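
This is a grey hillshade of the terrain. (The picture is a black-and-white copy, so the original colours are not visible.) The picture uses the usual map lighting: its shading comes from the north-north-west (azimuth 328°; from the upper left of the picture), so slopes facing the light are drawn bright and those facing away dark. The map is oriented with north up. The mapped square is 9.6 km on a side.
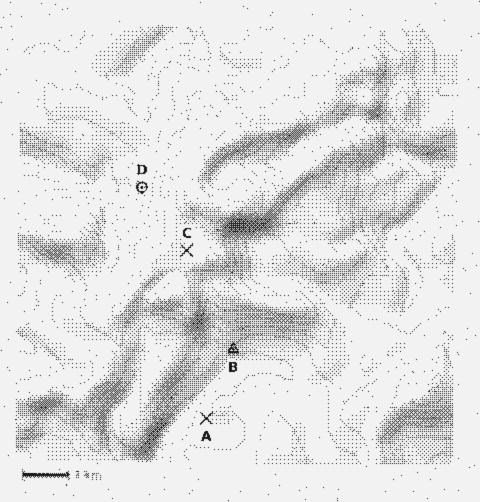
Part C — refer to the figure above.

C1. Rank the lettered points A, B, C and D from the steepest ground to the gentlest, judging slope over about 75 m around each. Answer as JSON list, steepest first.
["D", "B", "A", "C"]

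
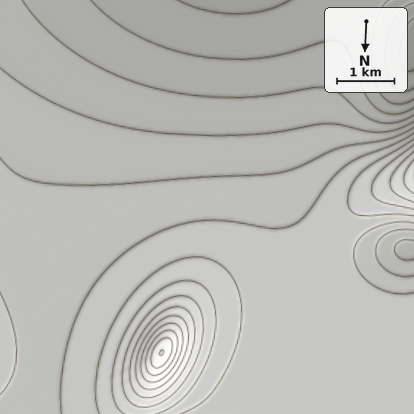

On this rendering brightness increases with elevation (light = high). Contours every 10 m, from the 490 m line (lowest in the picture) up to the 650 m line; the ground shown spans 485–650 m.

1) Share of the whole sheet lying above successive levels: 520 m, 92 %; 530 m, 84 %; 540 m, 73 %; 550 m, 61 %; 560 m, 40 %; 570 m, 13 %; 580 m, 7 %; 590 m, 4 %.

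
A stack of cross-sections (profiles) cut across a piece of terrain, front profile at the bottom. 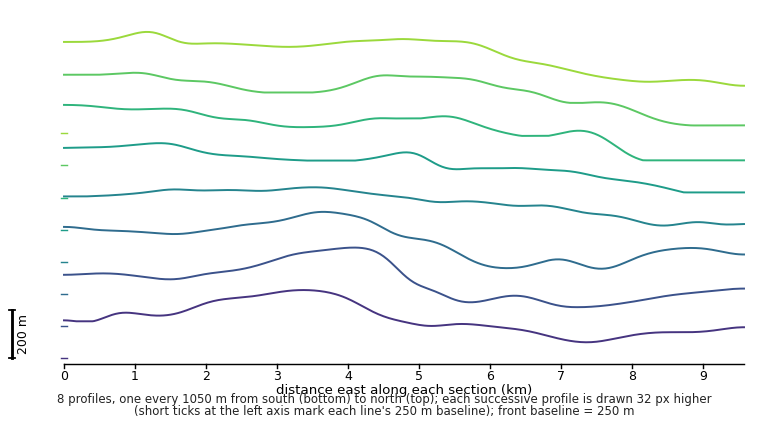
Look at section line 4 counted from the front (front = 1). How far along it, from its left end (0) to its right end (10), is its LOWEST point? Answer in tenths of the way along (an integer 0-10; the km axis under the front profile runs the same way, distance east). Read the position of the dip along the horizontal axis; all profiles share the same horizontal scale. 9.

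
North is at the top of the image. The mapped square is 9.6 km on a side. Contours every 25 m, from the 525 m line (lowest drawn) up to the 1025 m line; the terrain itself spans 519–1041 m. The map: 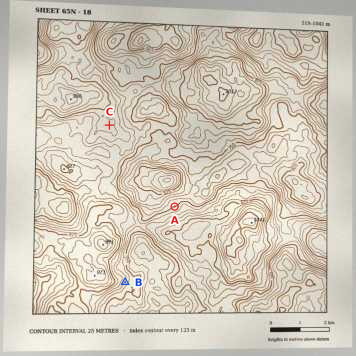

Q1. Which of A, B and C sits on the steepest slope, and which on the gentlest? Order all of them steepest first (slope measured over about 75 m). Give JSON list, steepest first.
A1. ["B", "A", "C"]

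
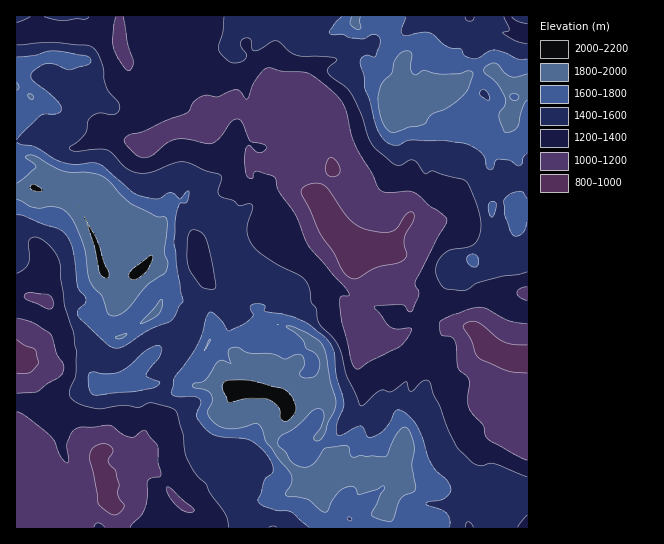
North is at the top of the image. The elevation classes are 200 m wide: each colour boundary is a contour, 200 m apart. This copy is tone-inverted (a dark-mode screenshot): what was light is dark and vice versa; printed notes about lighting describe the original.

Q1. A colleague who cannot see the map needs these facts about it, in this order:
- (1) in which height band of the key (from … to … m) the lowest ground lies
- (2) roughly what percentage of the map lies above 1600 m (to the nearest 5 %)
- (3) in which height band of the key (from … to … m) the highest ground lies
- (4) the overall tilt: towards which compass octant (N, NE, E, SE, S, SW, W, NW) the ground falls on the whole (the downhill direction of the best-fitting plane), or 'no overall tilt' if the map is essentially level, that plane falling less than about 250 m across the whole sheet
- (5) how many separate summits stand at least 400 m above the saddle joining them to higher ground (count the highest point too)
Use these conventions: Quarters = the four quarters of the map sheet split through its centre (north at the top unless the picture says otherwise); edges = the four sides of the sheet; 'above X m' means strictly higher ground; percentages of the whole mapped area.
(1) The lowest ground lies in the 800–1000 m band.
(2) Ground above 1600 m makes up about 30 % of the sheet.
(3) The highest point is somewhere between 2000 and 2200 m.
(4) There is no overall tilt: the best-fitting plane is nearly level.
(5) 3 summits rise at least 400 m above their surroundings.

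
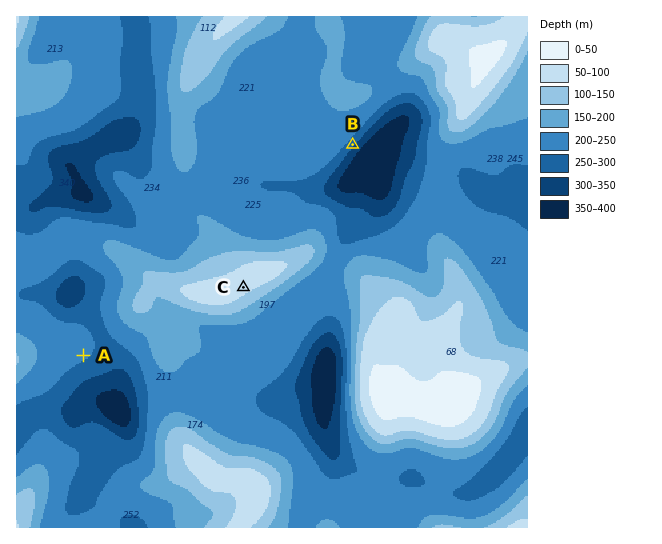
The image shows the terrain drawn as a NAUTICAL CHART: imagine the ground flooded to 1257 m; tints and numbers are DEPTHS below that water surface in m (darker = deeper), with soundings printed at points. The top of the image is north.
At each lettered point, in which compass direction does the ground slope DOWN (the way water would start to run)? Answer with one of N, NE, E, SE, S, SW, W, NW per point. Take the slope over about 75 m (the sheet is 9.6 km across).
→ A SE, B SE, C SE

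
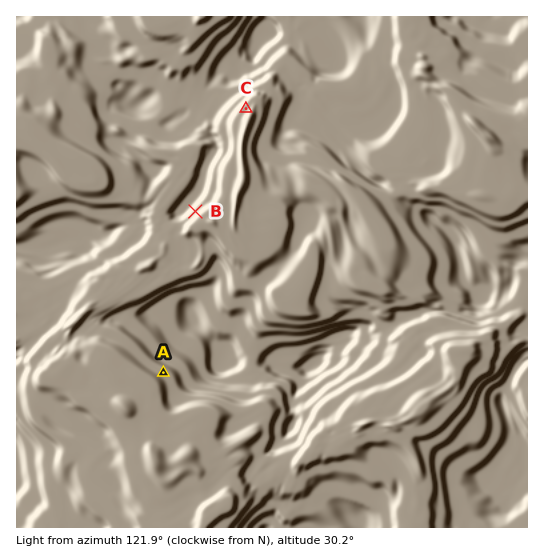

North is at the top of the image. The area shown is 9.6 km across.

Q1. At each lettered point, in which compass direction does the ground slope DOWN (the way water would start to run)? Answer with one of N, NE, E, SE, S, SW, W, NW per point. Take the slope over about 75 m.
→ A SW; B SE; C SE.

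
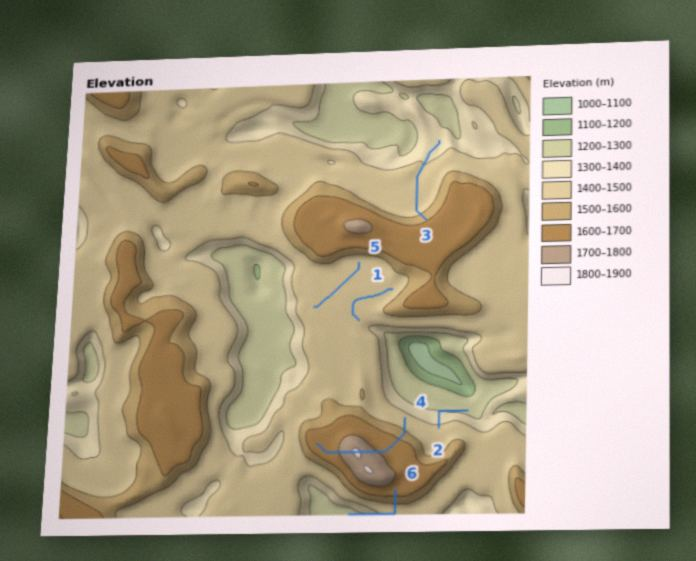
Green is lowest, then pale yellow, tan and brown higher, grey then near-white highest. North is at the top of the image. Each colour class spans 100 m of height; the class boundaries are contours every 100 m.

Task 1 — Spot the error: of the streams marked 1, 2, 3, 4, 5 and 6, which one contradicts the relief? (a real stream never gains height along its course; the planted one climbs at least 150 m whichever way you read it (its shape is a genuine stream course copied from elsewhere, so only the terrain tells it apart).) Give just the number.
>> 4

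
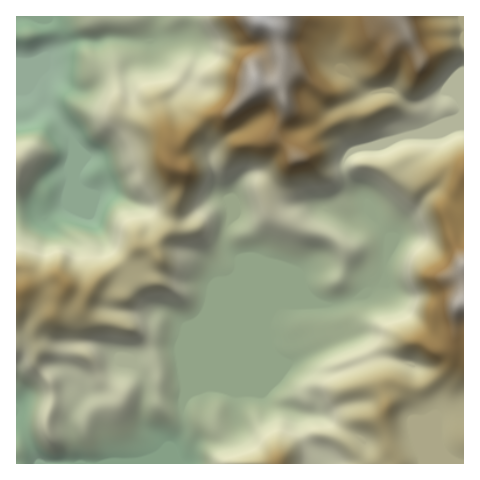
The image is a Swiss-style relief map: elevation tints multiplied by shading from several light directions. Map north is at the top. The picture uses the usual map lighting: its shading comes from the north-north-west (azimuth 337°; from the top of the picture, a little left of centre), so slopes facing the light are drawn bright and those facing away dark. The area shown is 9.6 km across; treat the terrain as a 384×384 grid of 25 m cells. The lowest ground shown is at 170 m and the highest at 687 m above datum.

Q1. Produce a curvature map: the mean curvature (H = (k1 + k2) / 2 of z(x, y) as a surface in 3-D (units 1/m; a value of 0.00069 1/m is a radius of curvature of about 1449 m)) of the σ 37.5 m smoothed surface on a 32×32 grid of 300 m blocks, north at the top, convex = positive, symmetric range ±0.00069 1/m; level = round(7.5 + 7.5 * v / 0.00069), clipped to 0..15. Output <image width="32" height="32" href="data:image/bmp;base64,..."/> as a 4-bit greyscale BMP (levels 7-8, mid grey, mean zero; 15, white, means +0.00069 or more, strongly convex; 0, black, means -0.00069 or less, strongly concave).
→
<image width="32" height="32" href="data:image/bmp;base64,Qk12AgAAAAAAAHYAAAAoAAAAIAAAACAAAAABAAQAAAAAAAACAAATCwAAEwsAABAAAAAAAAAAAAAAABEREQAiIiIAMzMzAERERABVVVUAZmZmAHd3dwCIiIgAmZmZAKqqqgC7u7sAzMzMAN3d3QDu7u4A////ALBDNlZnd1ft2/5FRaiaZ3eU+Ypod2V1VDXrZo1jx2d5S/SoaHVXiaRHp36HWLV3eDn0iptnt5ilh2MgKsrTZ3cy9Wedd7R3lnV3tJYj53ZmMvR3i5a1d2d3V8rf25u7Vm2VSXVoxHd3h3VYZGnZBKdPVr82aZV3d3d3VJ2lIQmZe1RjAUlleHd3eIdCSZ/+iWmImq/3hXeHd3iIhkW9qFmH6LqYY3Rnd3d4iIiIcy5bpYeXS4EYlnd3d3ZVZUEcf9htjWir/WV3h3d4qWdgJ2iI3nzWeJZVd3h3d5pXVP/r+JxHi3f3dXd3ZmVKd1PXP2ZWWQf7kUdWVWdkfshiU1ukB8Qq5dz/GaiKztdnZALYg2cgbrV4XlVLu6VFdnM494WFdlcAf1JWLIVAWGVFafalpnYytoqwEm1oQ3UxW+Ra40Z6RZbM91MGa0zkVtqcXPpkdjmI+9J6EV/9QP/aiL3/tWIYZstgL/+MvJAAKKdNWkU6mFnJ01VqxEllhEIkM0WDatqq1orrEYlnrdtWdmeHScjLR5WZz6NvhTR++meod2lCm17FUAnbmhrrMCSwN3dkqHh3aldb25qsNXpj+wV3ZZuZVEmXafd7wjVX8f9wVEWomXZmYCVUqlRnh9Xb+e2GQyJFZUEWlalWZZpr03NmZ72ruHpXzd26eIWZfHR1"/>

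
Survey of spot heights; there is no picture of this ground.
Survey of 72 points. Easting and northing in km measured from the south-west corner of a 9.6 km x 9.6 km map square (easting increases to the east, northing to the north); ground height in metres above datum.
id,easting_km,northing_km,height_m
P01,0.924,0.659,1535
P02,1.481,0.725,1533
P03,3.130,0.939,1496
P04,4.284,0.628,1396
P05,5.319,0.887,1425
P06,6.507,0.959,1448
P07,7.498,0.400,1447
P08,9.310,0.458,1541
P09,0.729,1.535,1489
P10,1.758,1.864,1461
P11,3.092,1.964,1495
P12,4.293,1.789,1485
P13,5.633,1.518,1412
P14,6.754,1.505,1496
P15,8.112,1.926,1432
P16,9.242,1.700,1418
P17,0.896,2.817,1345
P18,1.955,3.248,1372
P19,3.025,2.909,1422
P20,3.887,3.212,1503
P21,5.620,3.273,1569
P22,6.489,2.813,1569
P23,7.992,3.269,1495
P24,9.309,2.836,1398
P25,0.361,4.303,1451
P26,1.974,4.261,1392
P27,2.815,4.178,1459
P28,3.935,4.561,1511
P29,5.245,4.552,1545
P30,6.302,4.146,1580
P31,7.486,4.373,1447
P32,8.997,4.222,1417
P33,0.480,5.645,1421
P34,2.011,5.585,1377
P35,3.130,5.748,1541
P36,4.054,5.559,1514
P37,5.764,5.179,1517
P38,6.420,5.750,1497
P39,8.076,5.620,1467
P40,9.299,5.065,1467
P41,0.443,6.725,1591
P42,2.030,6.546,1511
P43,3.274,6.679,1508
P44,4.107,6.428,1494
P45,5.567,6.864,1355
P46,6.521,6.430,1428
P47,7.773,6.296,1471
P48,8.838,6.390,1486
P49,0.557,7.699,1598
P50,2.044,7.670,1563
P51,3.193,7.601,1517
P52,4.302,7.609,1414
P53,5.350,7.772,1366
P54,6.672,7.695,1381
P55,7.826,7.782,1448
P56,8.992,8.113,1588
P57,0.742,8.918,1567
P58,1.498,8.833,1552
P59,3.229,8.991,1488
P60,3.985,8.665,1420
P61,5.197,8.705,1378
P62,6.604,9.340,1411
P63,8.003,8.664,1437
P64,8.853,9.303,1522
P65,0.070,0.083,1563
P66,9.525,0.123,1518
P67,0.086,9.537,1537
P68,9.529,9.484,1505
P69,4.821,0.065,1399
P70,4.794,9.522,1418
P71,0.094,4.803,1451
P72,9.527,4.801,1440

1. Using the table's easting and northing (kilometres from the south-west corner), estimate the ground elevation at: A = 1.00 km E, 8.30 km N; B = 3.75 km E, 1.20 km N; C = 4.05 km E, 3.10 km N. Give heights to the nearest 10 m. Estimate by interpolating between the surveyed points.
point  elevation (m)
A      1580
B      1460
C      1510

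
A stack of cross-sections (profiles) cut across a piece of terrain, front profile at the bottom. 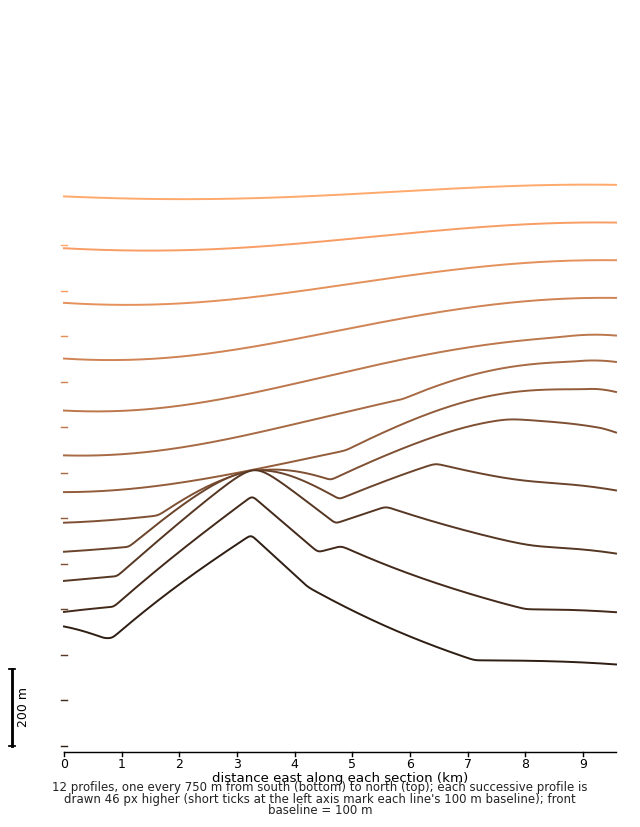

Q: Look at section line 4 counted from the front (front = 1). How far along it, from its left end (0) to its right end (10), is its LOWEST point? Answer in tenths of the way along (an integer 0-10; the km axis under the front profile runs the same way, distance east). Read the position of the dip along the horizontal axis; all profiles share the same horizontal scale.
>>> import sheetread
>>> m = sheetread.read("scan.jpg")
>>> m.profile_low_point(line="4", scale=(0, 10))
0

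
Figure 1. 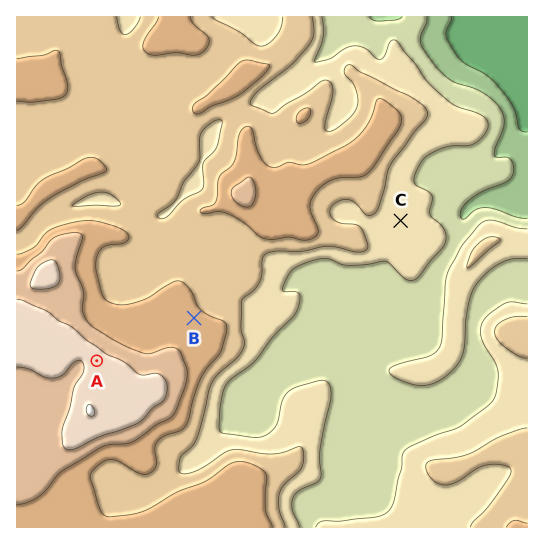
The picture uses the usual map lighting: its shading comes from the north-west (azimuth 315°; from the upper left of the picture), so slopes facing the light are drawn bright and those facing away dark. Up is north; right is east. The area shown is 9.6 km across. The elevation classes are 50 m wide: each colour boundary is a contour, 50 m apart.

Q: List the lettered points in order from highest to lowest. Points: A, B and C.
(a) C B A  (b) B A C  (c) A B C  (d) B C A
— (c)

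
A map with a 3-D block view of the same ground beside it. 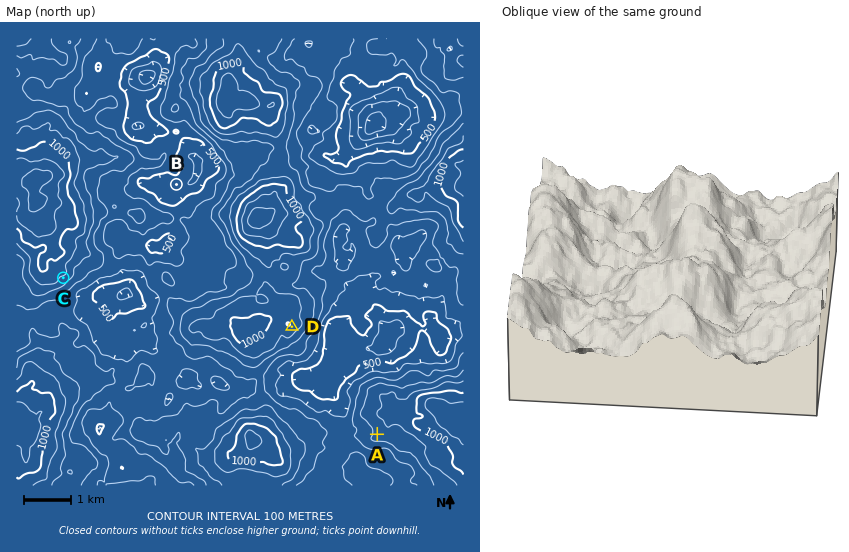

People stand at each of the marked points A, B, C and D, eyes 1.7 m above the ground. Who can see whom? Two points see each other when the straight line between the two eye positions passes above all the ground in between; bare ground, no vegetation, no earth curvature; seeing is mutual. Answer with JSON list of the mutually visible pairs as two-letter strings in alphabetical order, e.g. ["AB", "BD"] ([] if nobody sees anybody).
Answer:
["AC", "AD"]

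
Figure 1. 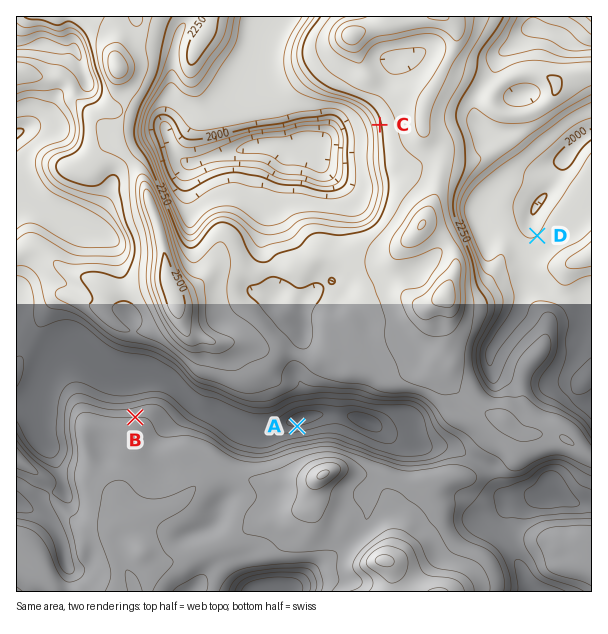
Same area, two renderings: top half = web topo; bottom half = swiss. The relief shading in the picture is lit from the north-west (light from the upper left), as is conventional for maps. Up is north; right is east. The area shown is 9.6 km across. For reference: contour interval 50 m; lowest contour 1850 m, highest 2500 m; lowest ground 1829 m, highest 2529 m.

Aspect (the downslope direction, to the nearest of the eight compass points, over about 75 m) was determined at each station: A N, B N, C W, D NW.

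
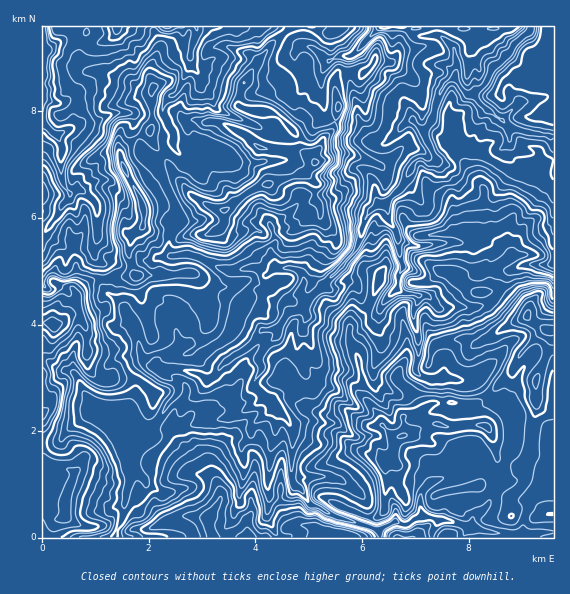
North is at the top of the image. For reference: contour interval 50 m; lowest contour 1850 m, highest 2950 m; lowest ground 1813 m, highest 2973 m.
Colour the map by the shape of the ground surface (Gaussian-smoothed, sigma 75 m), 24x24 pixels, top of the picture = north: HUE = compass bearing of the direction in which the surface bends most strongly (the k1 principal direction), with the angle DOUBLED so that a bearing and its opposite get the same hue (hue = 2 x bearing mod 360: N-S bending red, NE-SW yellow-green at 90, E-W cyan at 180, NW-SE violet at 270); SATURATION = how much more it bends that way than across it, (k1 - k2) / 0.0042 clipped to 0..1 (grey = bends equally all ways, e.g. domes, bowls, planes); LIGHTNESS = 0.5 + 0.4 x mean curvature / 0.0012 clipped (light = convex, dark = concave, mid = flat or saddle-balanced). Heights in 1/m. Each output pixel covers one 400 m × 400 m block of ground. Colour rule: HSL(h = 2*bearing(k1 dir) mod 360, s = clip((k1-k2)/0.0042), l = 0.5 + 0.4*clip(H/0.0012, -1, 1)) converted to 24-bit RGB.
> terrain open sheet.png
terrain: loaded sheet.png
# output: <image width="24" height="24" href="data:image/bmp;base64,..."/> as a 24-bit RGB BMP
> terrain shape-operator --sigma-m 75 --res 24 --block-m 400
<image width="24" height="24" href="data:image/bmp;base64,Qk32BgAAAAAAADYAAAAoAAAAGAAAABgAAAABABgAAAAAAMAGAAATCwAAEwsAAAAAAAAAAAAAxW6gQtmTXvabBUB2pmjg53zIT1qplMV2OIp/3t2kFRBbz4SlttvkXc/jeCUAWQADInsAuM8Ka18Kk0saejgkrmYrPY4toJhMYGaSxrp/TFUyHUtTOnJKTaxMxX/EvHa+4MaZkPMpDhxMjdp8ZQAa9AAVueP0yhnr/GL7CXHg1aLXlLq8QYZ4ga95W02jgba5XHZy0K+dcYmNS36bMlF0nTRCapImN41B5+3KCy3XJg1b8sAAM6cWjXspRhsebV84xuOZVzGXOZ5DnXGttZO0T3t/oYRyZ312grTJ1aPDusnWVz2FV0uFX5Sfnqe3lbevuLeIKCGOIBujmgD5vazYzJTbkVWnmNXQzNu8aEV6Y5SFbIh6e2NjXZmWwZeQYnF+NX0ZZ8R9t2x4dT5zUnhrandVZaRuk6+cw4edNYCMnD6UViadgGBNSaKW2Ea0q5g42oOKbWq2nYNTXWVAaVU8W8J9oKNcaGOMxOClHUk0aEhBcVJXlFpjMaBoq6NzbHlAZHM/tlRJVZKiXyJFS5pynztHcMTYuuvghEvIunq1cn/LcFzSotbmnkuhhEtwmadL8ODbJydOWCUkYYZEU4aApOfdPbB/VnSxtI2tXqleQxYtZ7+FU5mgQY+wwSEeU9tle2koWcdinZbRi47Uw1a7il1gbEKHb+Bvos9GRgU/p+rFztjmbtvddicwqHMmWE0aQpFrzniCPjjSlbqfVFJvQTJvzuOHFiF29PTXchNjS0sXY08oIEUk1oOvQaav3GJ2r1g+IEaAyOi6X69PXiI9bXw/cnW6wJuUIlcoj7ssKmOOvYuXa0eMZj5i1+vHJWKBxbVeOwDD25uao2enrZ5oETos4IWEpVQ62ZOWJ3+Kkd+BgUZ8cy+Hn8K7YlZ+tn97g5CuaLKOE0AVztZEKh9rfX265PLRRC1plLVXBAOEyPDon5/bx6Th24TmT2QYqNffvaPa5aTYjUK2QTmFmKZUg15dZGF3nLaLenKZpnKSmanHFI9DIBlWZcK38eHTESdn2e/ACmHgZjsfY2EgLj4acEqW89juIMyurBin8dzaVihmeS1RirpOVlI6Ym1SfKllnG2vaqejuGSwerZpDmBEF0kctYs18ayWADMk0BUAb1EgfbiVocXYJIR/lNGb6Wr34uE4qqgxcyucyDrV0fTRfInhp6nhtn3XWDwXnp0wPXAqu0QgmTRiAoQYJWbD7PHaACW56ypv1+L0r8vVcFSJo4Q/L1MNJisIfS2K0sJyFxs5sDBZ18poIFskVSIMaC0Ys9SZRX9oKCdgwZSMR3B27uPMADMvwrtiogCyn/4RVVkTgGMydWpNqXWWr6/gN0DaGmZk6dTIGBBZs97P89PSOmOUIkCXxXzt7dTAQmLELxudyJymjWe61/TaKjaCHbhebgBk0vnyvJDqsKjSh5OpoXyNw7GFMEZ+JctoYb4wVhFTYaVD9/jCaUKhTyViqvDn9cj0xmShWydTNL1sk7Z81tOJfkNHCzEeGdigi0FcOFY6sb6JoZBsb5qrjsWtmDOn14XhVRE4RD2ReSdK1P3LVyhcoPHUaC8qVptB0FLY59f0rFXGgNRaNrlhv5rYURl6GMRDizmtdcrMlk1/3+TFPYh4fkVBeVBTig6wvYvcjGTS1vzPbi98VpCWjn5Ej4JmcHFUPy8gcowff1E+68TDiNqAF0ZmXojW2JepCFUdJg0PWrs2qbxfeUhsjmh7kKOCoSKBPIlZRD13+PjThiqMab1rgzxmblk/ZTA3oebYkbDbT4rITtXB7balIDpKRUEnPa+RrqTmdinXga+DiZtvP36lqMRWiUAl3SmZLX9bK1UwnegwgyBQ4i18g6XWx9H0ZWz/oy8LT8U/oOLPajp89nxXLiRvZ8KISpNefTcUFZWOvcWhTJ6INgkS2UhPfITCfBh8mVRucY2skmy8vHfIN+gOVc4rQTwigS6DtvSmksJUXjM0inFi7M2AehubiL5SWD9ks9OGCU9j2eKGcgpt6N/DIWUyjJxkNCaTq4eVYaupZJmodpzH89jlNYjZTCheTXuI9N3XR3N5enqaVaVUZ3XjvWbm1qOfNWl3f8KnPTrFlQkoGI1c3XnFoo+0gIiNGShyucCTXpeEZoaUQYaG1qh5ZC1iykO/NXx3iuOh5p/CNV1aynZQPFUFAzAN+tHcno/nUj+GvJ1bHBuTzZR+Bi0Y14qrmYCPEB7PgtSijLd+HEBQXmakyN+Qyl+zK4mPcsZSV2AvoE8r1GujTiy57d7qqdPhAJw3ujiUul7auUvscIDcq5TL46PhADMi3oaU"/>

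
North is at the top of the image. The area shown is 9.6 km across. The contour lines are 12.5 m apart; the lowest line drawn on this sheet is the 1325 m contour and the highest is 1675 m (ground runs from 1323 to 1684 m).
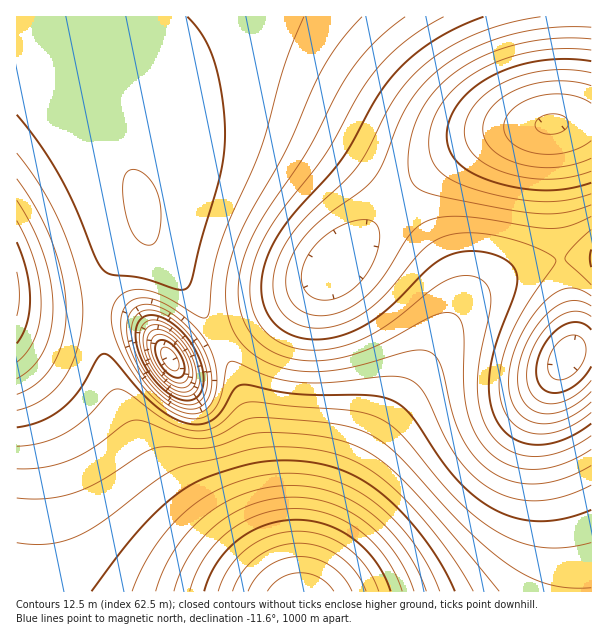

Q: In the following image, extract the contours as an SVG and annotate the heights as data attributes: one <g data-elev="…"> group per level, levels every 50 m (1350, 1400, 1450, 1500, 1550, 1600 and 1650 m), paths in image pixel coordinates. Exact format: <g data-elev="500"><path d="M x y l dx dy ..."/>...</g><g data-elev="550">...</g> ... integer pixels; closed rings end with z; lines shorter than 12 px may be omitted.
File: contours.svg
<g data-elev="1350"><path d="M591 158l-16 6-18 3-18 0-18-3-17-6-11-8-8-10-2-11 2-12 7-10 12-11 15-8 18-5 18-2 18 1 18 4"/></g><g data-elev="1400"><path d="M591 391l-12 11-13 8-12 3-12 0-11-4-7-7-5-10-1-14 2-16 5-17 10-16 11-14 12-10 11-4 12 0 10 5"/><path d="M179 387l-8-3-7-6-13-18-3-10-1-9 2-7 4-4 9 0 9 5 11 10 7 12 3 12 0 11-4 6z"/><path d="M317 299l-11-7-3-5-2-8 3-15 8-15 14-14 18-11 18-4 7 0 5 2 3 3 2 6 0 14-5 16-9 15-11 12-12 8-13 4z"/><path d="M591 205l-25 7-26 2-33-5-69-13-15-5-9-6-4-9-2-14 3-27 11-25 16-23 21-18 29-15 33-11 34-5 36 1"/></g><g data-elev="1450"><path d="M591 436l-15 9-13 6-15 4-14 2-12-2-12-4-10-7-9-10-6-9-4-12-4-27 2-26 10-46 2-17-4-12-10-7-15-2-16 5-14 8-33 28-21 14-24 11-24 7-25 1-23-6-10-6-8-8-6-8-4-10-4-19 2-23 7-22 13-24 52-68 35-61 17-26 14-15 17-14 18-12 19-11"/><path d="M183 404l-12-5-12-10-12-14-9-16-5-15-2-15 3-11 7-6 6-2 8 1 18 8 16 16 12 19 6 20 0 10-1 8-4 7-5 4-6 2z"/><path d="M17 221l10 21 8 21 5 21 1 19-1 18-5 17-8 13-10 11"/></g><g data-elev="1500"><path d="M591 510l-27 9-24 2-24-3-22-9-17-11-17-15-17-21-33-48-11-10-12-6-21-3-70-1-54-9-8 4-12 21-7 8-11 6-13 0-17-6-18-11-17-17-26-31-8-5-4 1-3 3-18 31-17 19-21 13-25 6"/><path d="M17 115l23 29 20 32 16 33 20 49 8 12 7 5 32 3 34 11 9 0 6-10 9-37 18-62 5-24 1-22-3-36-8-36-11-26-16-19"/></g><g data-elev="1550"><path d="M473 591l-17-28-22-30-24-29-23-21-18-14-19-10-21-7-24-4-27-1-21 1-75 18-23 12-54 42-25 15-15 6-15 3-17 0-16-1"/></g><g data-elev="1600"><path d="M414 591l-8-19-11-18-13-17-16-14-16-11-18-8-20-5-19-2-21 2-20 5-18 9-16 11-15 13-13 17-9 18-7 19"/></g><g data-elev="1650"><path d="M366 591l-11-19-16-16-19-10-21-3-21 3-21 11-15 15-9 19"/></g>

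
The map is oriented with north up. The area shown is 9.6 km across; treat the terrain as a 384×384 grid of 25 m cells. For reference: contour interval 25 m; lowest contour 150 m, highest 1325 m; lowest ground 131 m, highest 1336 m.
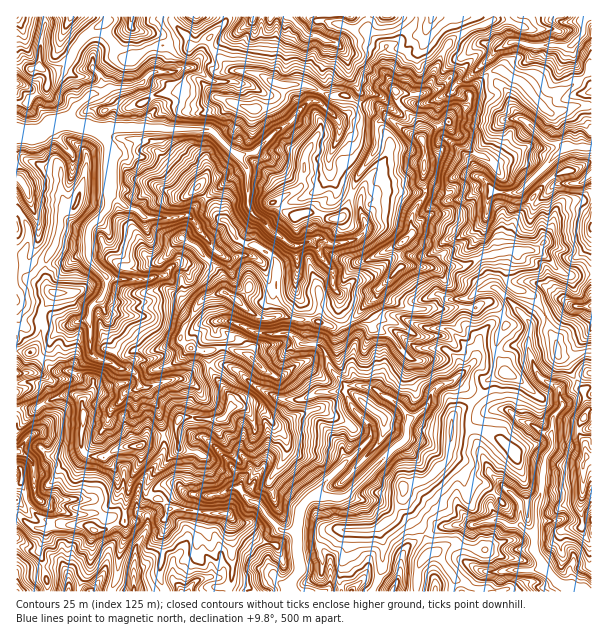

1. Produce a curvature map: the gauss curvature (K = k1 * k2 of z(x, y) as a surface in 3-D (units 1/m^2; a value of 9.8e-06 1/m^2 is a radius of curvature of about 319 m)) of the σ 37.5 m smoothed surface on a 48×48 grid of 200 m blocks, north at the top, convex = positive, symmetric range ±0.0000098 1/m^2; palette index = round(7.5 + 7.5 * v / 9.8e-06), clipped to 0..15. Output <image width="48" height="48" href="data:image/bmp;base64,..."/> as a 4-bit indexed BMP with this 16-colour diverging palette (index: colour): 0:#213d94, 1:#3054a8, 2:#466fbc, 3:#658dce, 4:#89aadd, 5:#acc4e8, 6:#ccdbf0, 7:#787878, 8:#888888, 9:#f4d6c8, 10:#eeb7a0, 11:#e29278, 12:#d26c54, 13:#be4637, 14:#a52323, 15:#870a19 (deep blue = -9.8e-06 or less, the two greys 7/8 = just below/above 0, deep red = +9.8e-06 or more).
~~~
<image width="48" height="48" href="data:image/bmp;base64,Qk32BAAAAAAAAHYAAAAoAAAAMAAAADAAAAABAAQAAAAAAIAEAAATCwAAEwsAABAAAAAAAAAAlD0hAKhUMAC8b0YAzo1lAN2qiQDoxKwA8NvMAHh4eACIiIgAyNb0AKC37gB4kuIAVGzSADdGvgAjI6UAGQqHAJmXqGl3d4Rbl3aWdleCN2uJiHdpbGp3eneWd4d4iIeGeHiYRo94iHZ2iIeGmmdWWZdIeJdYaIh5d3iYt5eIh4hpdXd5iJWKhnhnd2podkeHiGd/h3VneGeHiHaKWHWYt7Z7immXiIeHhmcIJ4h4eHeGZ5WJXleHdHl2ZtcuqbmXp3mHJoyYdoh3eFqngmaIe8Zzd2eEi3aCf3lnWGeHd4V3eJWyp5WLZBf0eHd2eBV6uI2fmTeKaneHd3l69gqGeGD1l4lXlXSIVnGweIV2W1iXd3h0mcSHin1md4pFhYp3qHeJeHd8eImHaHdlZ6iHd/dmdYethYiYnsWWh3l5l4mHiHeIeXmIilhGWjhIZk8PoTR3aHhzdoV3hoeHenhniQ+Hd3iJ9keHWkp3h3iLeViXV4eHiI1HiU+IhrR3lwN7Z554eHd29otKiId3h4N4UGdnj4i3io8Ud5OGZmiFaGxieKh3dpilnw8YpHiXhIhrqJhoeVyYqHZsloZ3eXnMaoqAqXqWmIeJmap4Z4ZAyalbandneHi3kqY6l/YNBqloZoV/h4h2aGdmd3aGiGkoCXtYwJa3f3dnKHj0F3WHZ3dod4eHqHeYWXc2Zch2d4V1V3pouPRoeJi7lliHeIeqd1uIdn9oVyj0goiXeldnx6eKa2d3doeIaGZ1XXZ4eIxoaod4d3iXqWNseWiHiGiIiXiGkrl4eZlHa5iaKA6TU3doeVl5andnhYdneld4h3dndoiZiYR3RnhIt3HHWIZ39Yh5h3p4iIZuB6R2ZohoiYiHlniKaHl2l4eIjdB5hZJ3fk9mdoqGemiIm7eId4dnh4d3d2s3en9nZYpYiWpFl4qWhHiIZoh4smdVh0ymerajHUWXsPmYmHTEpVZYeIhIp4aJh3Rnt0VaimmIqXC4d6BneXiHeIZ3Z3d3eZ53aI8zmVeNFvdIWHnreYh3d4fYeIh4WWWbZngdtZbBjGd6i2lpiHhHd5hoeHh3iXZmxoW6u3lTa3C6d4eUkpiPl4h3doiIeXY3iYyAeJb/aHeVaXd3bkqCxweIepiHWYh5WHeoWHpmd3eGeHiQIdZfCpp2pJdndndqeIiLlmR5dXeGlnesmKjl+IYJukhseYhYd3d3mEeHaId3h4dt93Zmh5Z82Kh87JeHmGh7p6Cph4hoiXeFN3YoeHd2Z2mAllWHZ2eXZWxJt4d3hnufjxV3drcpeHd2aHd4h4dnqHl7R2l3eHc5MLmIf4aKeISXd2toZWp4aWmIXL6miGp3ifeHl6i3h72FZ00r6Wh1h3l3qWN3BpEXeKB3hniIeID4t5hogXeG94dmRoDvda89pe92Z4d3d6Sma1dmqJSUWKh7eJlZRox6UUkHd4dmli2EZoiainyVp5d3t3eJeJh8RrSklnmXeGaJeKqJdIWmd3d4d4eGd0aIg8eWqmeIqYl3hmZndne0R3eId5nYd3eIh7eWiIajiYhYeGZbhndnlrdXh4aEdnd3d1Z3eapPaXjGh3qoiIWId44shte3fFZod3iKZJd4hQ=="/>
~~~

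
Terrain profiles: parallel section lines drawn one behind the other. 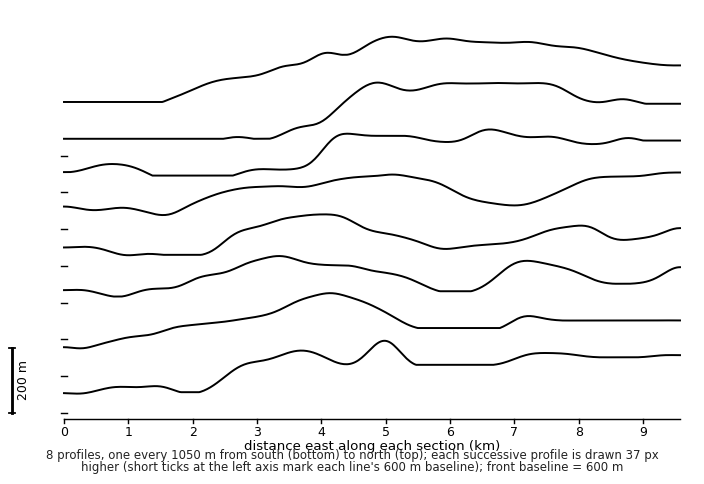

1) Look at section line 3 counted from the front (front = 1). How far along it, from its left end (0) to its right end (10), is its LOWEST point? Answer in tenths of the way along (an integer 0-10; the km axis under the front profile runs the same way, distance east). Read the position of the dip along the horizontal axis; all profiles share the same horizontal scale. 1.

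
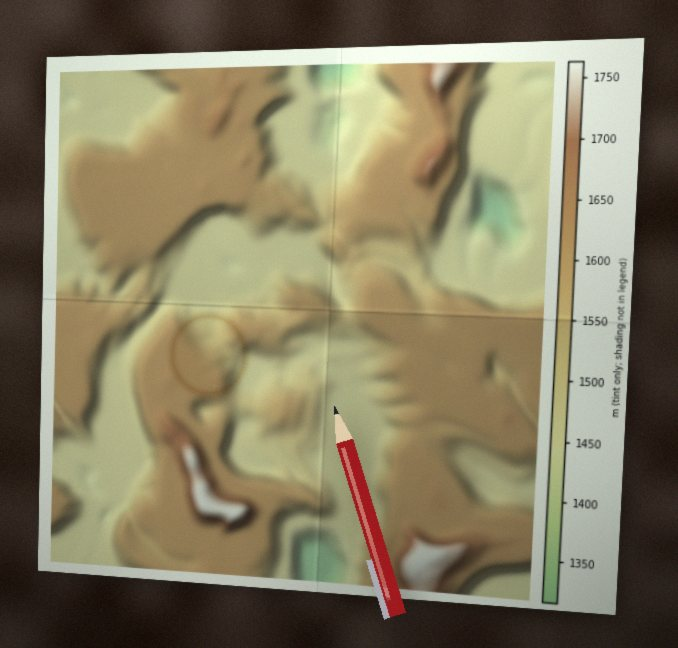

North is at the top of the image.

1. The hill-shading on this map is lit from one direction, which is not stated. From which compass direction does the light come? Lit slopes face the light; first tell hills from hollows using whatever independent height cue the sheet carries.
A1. NW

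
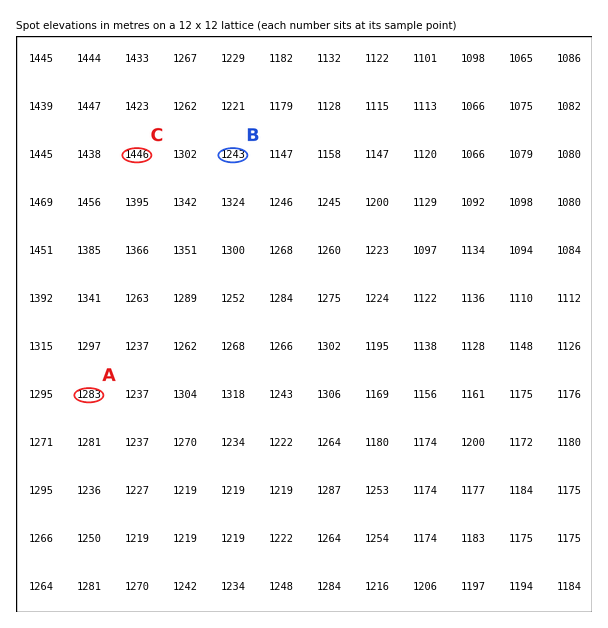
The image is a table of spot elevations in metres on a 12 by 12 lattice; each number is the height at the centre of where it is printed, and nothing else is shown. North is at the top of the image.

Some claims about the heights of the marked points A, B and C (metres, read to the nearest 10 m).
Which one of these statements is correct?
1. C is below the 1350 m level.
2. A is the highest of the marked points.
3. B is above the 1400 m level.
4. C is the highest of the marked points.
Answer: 4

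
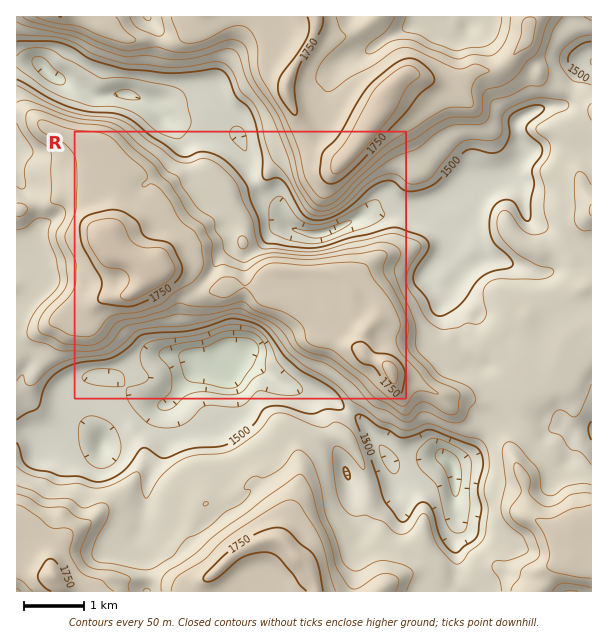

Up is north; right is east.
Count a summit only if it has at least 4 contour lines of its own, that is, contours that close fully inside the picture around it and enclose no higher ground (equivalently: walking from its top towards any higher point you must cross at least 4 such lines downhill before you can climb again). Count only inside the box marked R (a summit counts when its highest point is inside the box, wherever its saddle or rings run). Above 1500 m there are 1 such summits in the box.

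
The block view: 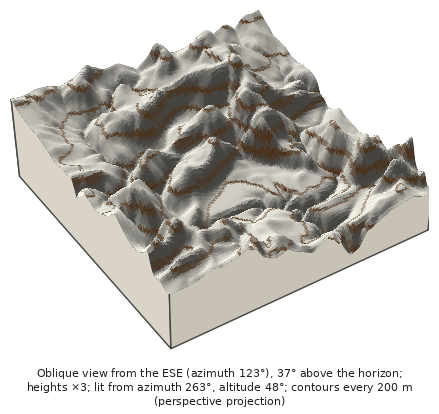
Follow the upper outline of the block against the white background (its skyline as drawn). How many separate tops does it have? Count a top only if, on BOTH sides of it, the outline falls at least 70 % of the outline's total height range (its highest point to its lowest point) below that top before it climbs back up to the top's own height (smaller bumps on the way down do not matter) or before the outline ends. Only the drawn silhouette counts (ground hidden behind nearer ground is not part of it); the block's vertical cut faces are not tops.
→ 0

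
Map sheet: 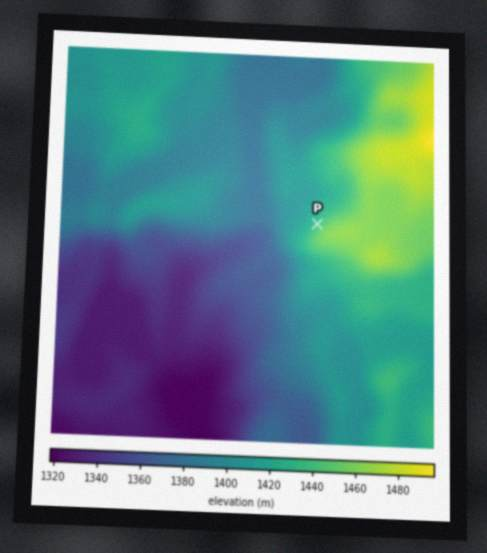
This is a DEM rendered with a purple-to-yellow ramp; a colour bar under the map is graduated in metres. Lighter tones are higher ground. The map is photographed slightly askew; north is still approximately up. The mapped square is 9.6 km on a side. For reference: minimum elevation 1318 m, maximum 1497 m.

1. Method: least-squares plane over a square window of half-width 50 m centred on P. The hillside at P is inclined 5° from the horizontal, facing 310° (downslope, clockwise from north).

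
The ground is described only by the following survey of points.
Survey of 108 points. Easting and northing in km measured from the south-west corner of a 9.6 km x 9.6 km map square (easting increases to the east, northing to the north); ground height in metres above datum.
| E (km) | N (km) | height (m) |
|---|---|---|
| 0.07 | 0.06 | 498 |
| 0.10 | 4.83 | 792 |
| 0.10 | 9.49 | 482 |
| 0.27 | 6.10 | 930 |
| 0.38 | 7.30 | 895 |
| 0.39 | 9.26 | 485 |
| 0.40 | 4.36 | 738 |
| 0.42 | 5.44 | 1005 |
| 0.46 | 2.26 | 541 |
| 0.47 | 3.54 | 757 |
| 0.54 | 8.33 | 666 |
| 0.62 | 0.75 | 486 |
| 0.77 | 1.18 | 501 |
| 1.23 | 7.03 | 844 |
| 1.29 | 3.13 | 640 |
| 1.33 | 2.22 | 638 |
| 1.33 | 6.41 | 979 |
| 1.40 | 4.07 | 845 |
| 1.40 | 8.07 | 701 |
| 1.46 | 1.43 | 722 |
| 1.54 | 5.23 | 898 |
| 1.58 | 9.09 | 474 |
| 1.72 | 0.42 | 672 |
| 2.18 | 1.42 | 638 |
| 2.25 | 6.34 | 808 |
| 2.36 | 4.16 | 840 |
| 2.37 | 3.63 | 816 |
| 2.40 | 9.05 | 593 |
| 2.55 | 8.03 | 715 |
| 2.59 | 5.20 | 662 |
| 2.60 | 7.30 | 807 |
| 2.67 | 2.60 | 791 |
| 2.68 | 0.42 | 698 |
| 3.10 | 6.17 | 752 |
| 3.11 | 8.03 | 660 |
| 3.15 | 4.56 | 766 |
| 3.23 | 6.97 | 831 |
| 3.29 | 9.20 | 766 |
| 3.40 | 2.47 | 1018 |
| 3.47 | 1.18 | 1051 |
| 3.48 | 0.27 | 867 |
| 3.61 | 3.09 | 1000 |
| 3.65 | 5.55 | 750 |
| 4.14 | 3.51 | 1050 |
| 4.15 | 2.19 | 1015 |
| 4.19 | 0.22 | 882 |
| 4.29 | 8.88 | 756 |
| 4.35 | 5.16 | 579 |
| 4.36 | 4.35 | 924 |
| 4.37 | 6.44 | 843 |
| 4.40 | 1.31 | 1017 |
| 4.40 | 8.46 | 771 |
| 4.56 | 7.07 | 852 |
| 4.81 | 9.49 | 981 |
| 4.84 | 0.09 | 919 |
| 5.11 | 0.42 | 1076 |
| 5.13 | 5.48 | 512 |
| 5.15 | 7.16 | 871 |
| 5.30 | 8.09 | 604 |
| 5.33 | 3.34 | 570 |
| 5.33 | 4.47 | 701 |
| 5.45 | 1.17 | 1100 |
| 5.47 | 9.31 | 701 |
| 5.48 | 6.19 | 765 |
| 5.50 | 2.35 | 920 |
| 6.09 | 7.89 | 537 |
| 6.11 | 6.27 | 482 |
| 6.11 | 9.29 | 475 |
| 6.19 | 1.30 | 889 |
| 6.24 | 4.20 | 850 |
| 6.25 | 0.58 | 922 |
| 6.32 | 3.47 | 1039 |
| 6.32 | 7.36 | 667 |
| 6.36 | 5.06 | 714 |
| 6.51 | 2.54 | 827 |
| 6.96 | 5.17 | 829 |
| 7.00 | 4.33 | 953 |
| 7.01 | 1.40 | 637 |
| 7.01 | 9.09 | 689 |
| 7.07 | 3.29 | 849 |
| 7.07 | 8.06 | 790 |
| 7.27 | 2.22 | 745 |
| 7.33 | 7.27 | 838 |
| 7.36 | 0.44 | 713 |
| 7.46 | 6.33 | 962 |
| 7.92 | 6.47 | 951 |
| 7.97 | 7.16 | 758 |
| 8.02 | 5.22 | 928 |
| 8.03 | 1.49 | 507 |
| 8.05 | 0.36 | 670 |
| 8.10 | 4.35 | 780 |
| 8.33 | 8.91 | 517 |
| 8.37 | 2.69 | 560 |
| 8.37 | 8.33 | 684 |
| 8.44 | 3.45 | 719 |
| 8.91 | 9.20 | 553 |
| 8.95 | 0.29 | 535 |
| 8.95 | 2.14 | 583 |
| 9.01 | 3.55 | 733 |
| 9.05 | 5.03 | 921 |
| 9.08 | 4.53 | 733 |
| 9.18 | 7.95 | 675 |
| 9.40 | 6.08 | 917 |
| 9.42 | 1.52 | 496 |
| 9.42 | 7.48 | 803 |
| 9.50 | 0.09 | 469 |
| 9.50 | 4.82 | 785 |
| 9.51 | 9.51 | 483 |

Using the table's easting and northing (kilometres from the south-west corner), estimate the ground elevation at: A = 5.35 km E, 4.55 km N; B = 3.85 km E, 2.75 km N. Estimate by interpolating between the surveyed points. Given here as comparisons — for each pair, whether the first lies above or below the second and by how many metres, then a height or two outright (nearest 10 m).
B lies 280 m above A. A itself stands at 730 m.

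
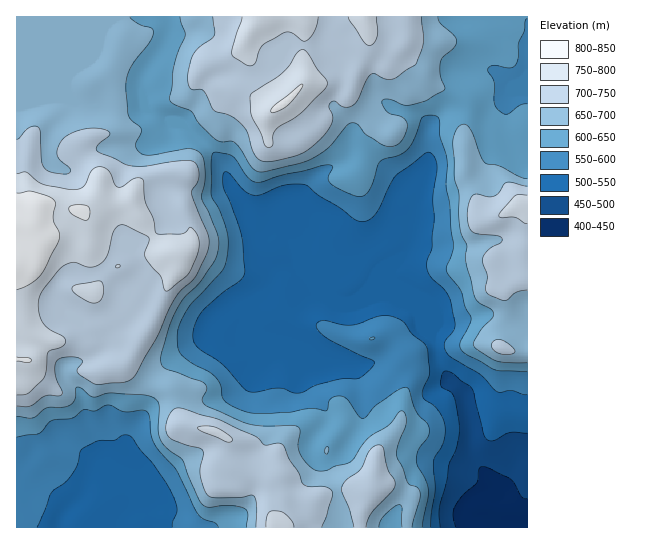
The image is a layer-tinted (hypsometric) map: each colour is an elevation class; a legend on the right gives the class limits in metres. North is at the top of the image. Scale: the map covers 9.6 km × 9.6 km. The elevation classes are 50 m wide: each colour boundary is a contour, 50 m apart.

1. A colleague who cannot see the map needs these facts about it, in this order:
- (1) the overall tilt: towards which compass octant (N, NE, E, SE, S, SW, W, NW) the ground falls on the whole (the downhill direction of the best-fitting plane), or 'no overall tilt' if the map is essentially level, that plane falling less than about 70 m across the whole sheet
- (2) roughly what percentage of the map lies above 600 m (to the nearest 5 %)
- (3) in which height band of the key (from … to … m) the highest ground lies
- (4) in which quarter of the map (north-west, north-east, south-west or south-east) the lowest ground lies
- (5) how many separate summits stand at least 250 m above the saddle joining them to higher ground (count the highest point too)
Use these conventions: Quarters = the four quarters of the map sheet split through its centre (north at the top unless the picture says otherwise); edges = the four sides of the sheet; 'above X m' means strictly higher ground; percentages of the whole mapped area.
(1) On the whole the ground falls towards the south-east.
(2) Ground above 600 m makes up about 65 % of the sheet.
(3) Between 800 and 850 m: that is the band holding the highest ground.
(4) The lowest point lies in the south-east quarter of the map.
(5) Counting only tops that stand 250 m proud, the map has 1 summit.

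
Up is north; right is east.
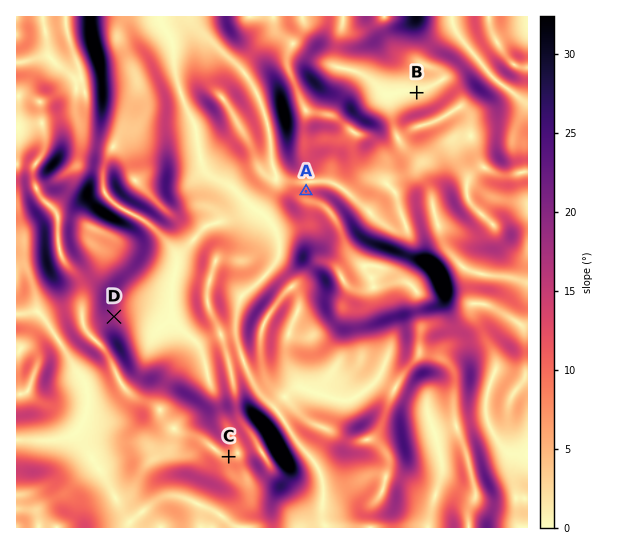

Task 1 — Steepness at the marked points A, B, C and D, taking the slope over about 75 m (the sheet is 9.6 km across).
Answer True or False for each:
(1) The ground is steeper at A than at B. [True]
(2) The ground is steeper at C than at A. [False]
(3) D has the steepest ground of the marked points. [True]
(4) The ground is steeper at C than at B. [True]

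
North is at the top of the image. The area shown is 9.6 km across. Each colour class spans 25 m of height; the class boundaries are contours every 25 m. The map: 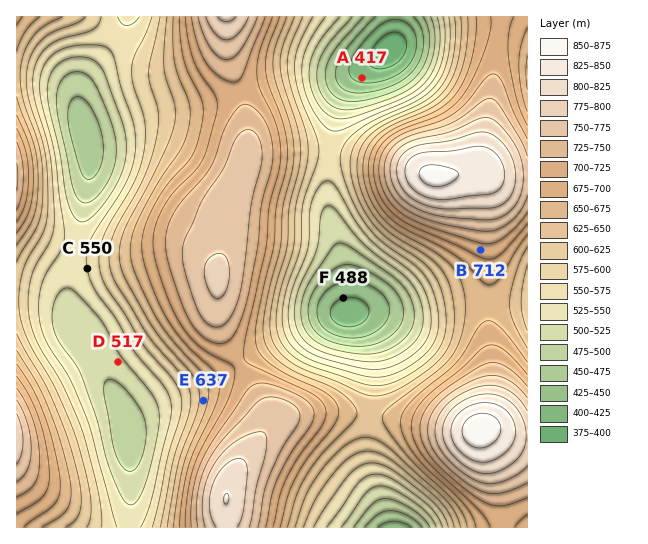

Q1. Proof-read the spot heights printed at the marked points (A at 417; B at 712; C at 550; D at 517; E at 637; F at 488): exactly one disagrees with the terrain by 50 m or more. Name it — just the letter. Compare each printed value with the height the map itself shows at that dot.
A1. F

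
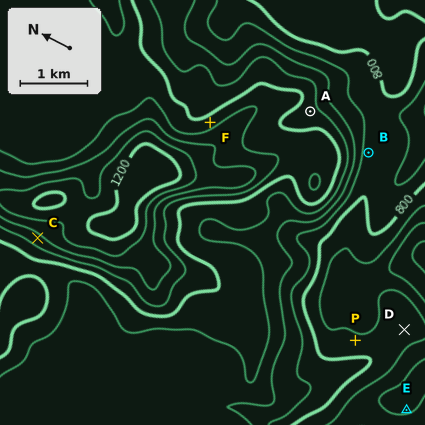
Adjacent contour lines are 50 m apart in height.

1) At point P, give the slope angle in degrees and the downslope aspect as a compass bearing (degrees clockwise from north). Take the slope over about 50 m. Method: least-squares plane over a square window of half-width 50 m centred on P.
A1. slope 7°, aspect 71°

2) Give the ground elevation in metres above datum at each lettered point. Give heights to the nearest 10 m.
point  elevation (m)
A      970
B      820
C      1080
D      770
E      690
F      1020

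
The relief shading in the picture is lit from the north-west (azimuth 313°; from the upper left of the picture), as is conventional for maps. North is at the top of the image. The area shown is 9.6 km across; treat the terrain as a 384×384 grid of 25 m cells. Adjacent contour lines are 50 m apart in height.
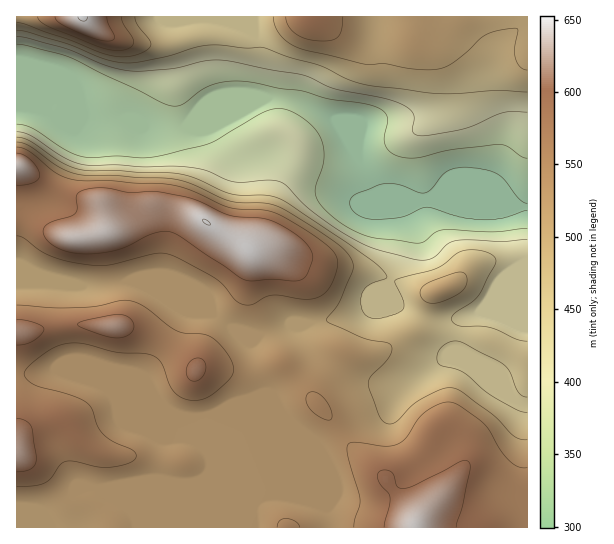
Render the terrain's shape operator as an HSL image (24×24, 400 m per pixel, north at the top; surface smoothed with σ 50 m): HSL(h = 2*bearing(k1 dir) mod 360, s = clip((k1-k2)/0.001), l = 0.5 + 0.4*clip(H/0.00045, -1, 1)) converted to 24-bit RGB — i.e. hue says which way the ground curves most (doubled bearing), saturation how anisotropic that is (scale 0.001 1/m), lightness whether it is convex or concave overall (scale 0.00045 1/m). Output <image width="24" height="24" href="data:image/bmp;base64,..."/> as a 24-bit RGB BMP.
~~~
<image width="24" height="24" href="data:image/bmp;base64,Qk32BgAAAAAAADYAAAAoAAAAGAAAABgAAAABABgAAAAAAMAGAAATCwAAEwsAAAAAAAAAAAAAgH99f29zhoN0cYF7hJl/gnOFgH9/gIB/gIB/gIB/f3+AVICZmr6sr2qxcVGPYW6RdGmQb6SbwbKorG97X3lydZqNjHyYdmSHcHguSZRBa5CGd42CgntzgH9/gIB/gH9/f4B/gIB/f4B/bIVsg39VgHNneoB/V0Ftm3dVTbxTXJFpwIalsIaZXoFrcmRqfXGCmsa9ZL2zWkBkgGhAfY5DW41IWYhbmnlgXpp4fn+AgIB/gIB/gIB/gIB/fnWAWTt7n8etlam3WIR9XYVav3uGoHGJYJKWYoKsrMmqi0OZh1CkltDVlbHdkpHPUVexdaqvol2Zf36Af4B/f4B/gIB/gH9/eVF8Yb+pg86ufmCxxWGlhYxlaYxgt6KNb7SvRlqTvHh+gkmYh8Cpaq9+ZkpMfltLgGppf4B1gH59f3+Af4B/f4B/gH9/flNfYaZZYb10YYdMNEVWtVyVwZWcc5yUl8mleZqwPUF6m3OWg4W3n6i6pm+gbVOAf39/gHl9hkc9gI01TYFKfIB7f4B/hFyEhnmml8apc3GMhY93OFlkO52OzavHutbSfbarjTZmZzM8eppeYJNdg15Hi0ZGg217gH9/eUN/v2yjx82uUp6ZT5BzcX5hWoJzerKLn4l0hXVlhXlgXXtmLX9MPos20b1ubyUzdj5GoVtonKsvQV0tf3xmgHRqfWVCdWpCRVxzeLau2s3Kg4y+U2m5i1m2mL64X5SflVpnnm9onHFuaY1oXX9dOn5Ci3Q2gVVde1RYgKhvwZ+SdVGVX18qbUcrpLFWV7mPTb27UsmzprydrHujdzpuUI5olK57hk6Rg4SxpMDOiXnMwXrIoniRYYGAWnaCoVWtisXOc6rIuLLiq4vyu7P9zNH/1dX2qbLicKXHTISUg3c7jiovflVEeKpMXGk+bnM5Zp8xb5U/V187o0daznqlr05EPZ55Rbx+o2hAdFNCl3hZjYlPZ4k6c3Qxq5A/wHZjgjBEfFBUgH56hT52uJZymphRZTE3laRJYcRCQphHQ0JrZHtXlB5N5Yl5dak6HIA1boB/f3+AeXc/dWUzYUscWVUZXIQad3ErgHdtf2dfaCspbFVCvKZtpmGGcqTApcHMvMGqXGWMNHyMSoy4VMLu1Mjz+dL5wYfMLmlwf4B/aCothSobnns6aLNKd5tKTno5Umg2dD5LdHObd5mnnsK3lqK7gqSnd5+ewN3djavvdZHzZ3DJUJ2ZQjBL0IZ7677qiWrlZ2q2MDuvssDt1Nz3u6jtu7bfi37PWliwV2umfpKYgcm7ibfEj5C2q83eye/5s+HufDfKdidqj0lKeT9WRY+NcNqVfJK3n1rHp43STKO/SbVzhVpCq2xHp6N3oFihjHakTFe51fb1vOv/ipb30NPvq+DZsK9AVR8TKgoJXDwndXU9W3RJZLE9b2kaUkoUS1IXYnMYaoA8RoNRVZjOz931sLLtkZv20tX5x+j9vPPnfy5zQjMcnn4dpkkJZi0QXTQraEtacoBwf394gnZgdYZYgH59gH9/gH1/lltQwvLrs/f/eOD/QoXix3zlOF3WzT5m0VcvhxcLXB8YYFc3gXlAq1FBr3djZXWIY3Obj16QhVdLiZRYaZRLWnJFenJMbkRCqJxp1vP1aSG4LAoHLSQGR0UBODEHQT4MbV4Zi1xIrmGNk2dveHhchXFfw8OVapGoX0qHgUCXu3aWq5N5knpecHVZW4heWo2NkaZ7zV8AMwAHbTc4eX1piIxsfHVodHRghpJYZnlMOoQ/q27BuIbHk77IsNTGj0Kfeld/Okp7toSxzKLGt4rEmIWyf5ieW4GIapxvfFglgmJhgH+AgXB+ioNtelxZfWJQla5PUoBjfIB8PHg+RJ4zw7NKei4ZVBoOVkcXMjERSW4YhJUvlI5PmoJvmXl/fmd2bH1UgIB/f4B/f3x/gFdhhlRCf2hJcp2BrqWSlpRNU3E3cWs5alYtfGkkbDE2sV2IqnG7f5q9aMO8aaSNc5ZwapRxhXWSoGalpHCYgHhteF5AShwRMhEBcFgBWKMOPXogW4cth39KhlBlgVdhcZWHk22HenVYYYtXcrCXl7zLiXS3iIWhjJ6lfpKcbHyNYmeanZq1LhwFNxkCQRkNZumczP7/zOn/mqz/spvvi2/Ubn7Ql7zfcVXPuzWRsYiDfMq6dte5VHmag2ucmaCohIabln2WcnuMZXqKe5uDl5T/0Mz/zNr/zP/0V+iLcIUzVChMimRLsFqFlF+si2lyUh+IwaDS1ODho8XHepqfSlCAbHiGm5R9iHmGln+PfnuVcYOUcIt/"/>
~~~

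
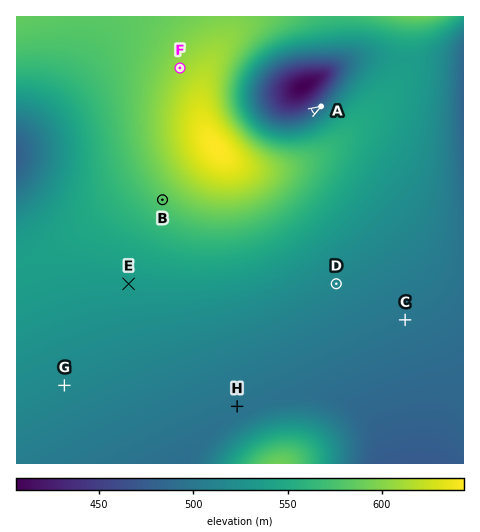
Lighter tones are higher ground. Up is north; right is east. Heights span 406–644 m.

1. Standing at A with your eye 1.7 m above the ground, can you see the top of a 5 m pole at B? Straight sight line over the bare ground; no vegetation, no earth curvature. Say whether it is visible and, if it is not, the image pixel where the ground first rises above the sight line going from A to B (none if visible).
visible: false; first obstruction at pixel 282 129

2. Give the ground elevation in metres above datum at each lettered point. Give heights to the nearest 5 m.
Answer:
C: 500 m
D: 515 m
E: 535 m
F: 605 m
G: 515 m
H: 495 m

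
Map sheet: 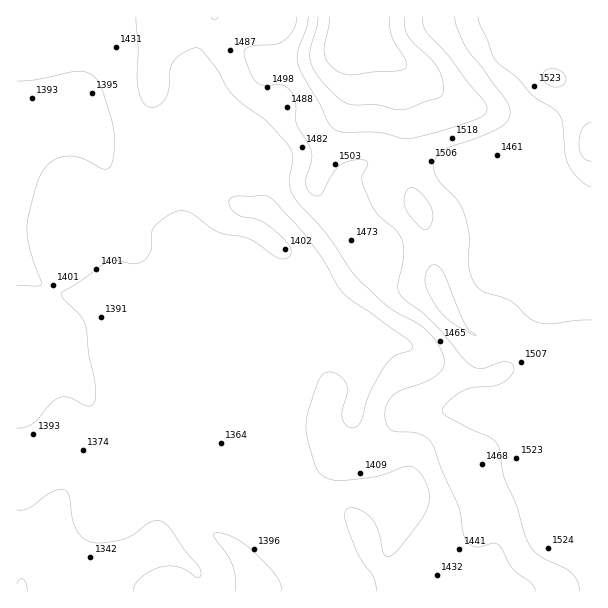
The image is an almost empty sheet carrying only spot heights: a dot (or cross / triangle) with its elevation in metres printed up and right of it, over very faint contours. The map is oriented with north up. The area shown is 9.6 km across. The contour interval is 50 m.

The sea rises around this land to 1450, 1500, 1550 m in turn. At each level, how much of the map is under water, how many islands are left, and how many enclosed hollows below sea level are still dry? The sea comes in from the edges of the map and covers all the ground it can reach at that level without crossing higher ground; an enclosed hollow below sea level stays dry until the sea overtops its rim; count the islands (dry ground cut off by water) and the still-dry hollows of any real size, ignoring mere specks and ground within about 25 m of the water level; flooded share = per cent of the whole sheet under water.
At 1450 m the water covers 59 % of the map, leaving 0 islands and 0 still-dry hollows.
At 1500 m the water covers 77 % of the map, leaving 0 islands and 0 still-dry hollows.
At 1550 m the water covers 94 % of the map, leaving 0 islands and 0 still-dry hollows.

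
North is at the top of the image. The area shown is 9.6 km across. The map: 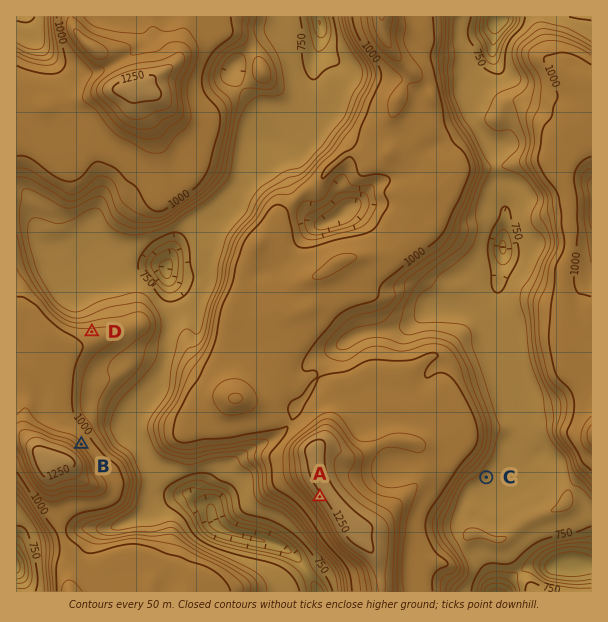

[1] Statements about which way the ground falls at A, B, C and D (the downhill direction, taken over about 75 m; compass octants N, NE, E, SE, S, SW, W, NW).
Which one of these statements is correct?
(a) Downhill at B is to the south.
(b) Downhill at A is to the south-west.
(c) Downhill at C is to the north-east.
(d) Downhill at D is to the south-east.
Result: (b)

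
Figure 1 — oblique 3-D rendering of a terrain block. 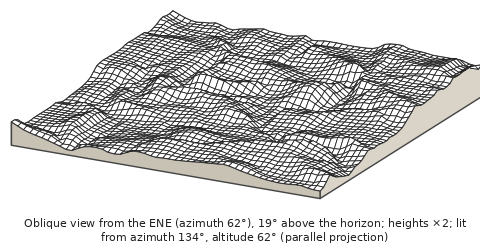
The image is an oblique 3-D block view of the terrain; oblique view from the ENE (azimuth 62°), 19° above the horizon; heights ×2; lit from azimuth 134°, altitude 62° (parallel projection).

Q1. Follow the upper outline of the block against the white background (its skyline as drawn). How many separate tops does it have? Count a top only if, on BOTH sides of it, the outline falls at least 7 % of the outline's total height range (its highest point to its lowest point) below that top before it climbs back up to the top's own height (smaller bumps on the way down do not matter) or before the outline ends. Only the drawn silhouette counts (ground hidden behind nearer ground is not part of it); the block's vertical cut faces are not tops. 2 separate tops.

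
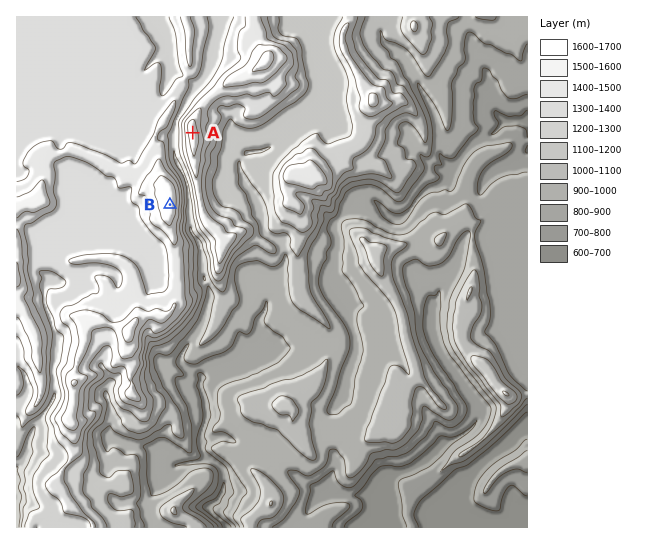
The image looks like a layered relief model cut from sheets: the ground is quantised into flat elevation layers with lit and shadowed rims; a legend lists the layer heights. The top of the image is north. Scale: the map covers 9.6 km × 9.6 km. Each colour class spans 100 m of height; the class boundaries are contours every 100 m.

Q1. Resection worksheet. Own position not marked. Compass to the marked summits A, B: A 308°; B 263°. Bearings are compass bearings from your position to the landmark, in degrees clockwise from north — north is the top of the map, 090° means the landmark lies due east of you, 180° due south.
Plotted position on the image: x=269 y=192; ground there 1160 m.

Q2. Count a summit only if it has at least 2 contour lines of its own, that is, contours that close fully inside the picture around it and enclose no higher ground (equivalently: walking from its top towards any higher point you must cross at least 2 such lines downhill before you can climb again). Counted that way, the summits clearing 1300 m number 6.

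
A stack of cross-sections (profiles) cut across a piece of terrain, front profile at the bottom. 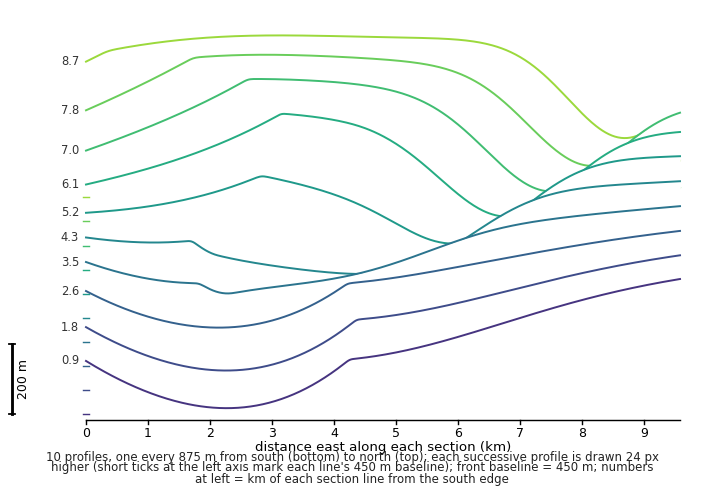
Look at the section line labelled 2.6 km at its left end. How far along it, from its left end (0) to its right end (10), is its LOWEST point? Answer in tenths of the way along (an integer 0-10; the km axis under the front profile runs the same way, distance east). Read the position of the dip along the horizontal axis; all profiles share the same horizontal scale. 2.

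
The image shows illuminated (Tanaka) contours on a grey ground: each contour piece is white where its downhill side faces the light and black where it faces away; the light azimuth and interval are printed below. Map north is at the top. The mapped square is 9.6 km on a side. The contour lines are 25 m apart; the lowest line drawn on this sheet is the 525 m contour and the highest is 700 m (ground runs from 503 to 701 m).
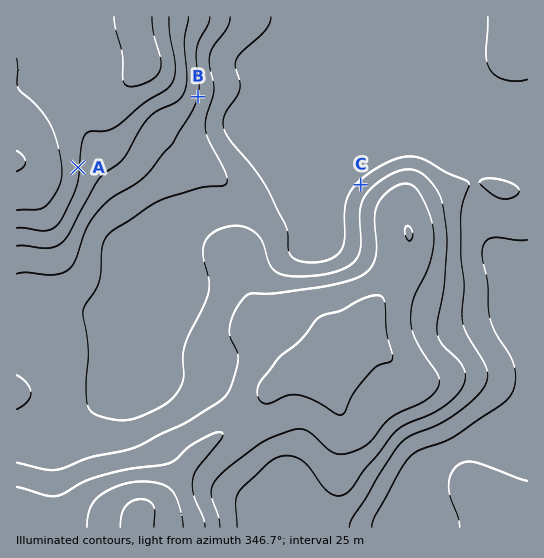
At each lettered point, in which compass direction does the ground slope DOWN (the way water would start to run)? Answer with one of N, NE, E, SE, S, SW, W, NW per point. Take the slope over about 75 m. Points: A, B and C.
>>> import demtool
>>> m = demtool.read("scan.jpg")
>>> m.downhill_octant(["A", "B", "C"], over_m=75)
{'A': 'E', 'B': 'E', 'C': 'NW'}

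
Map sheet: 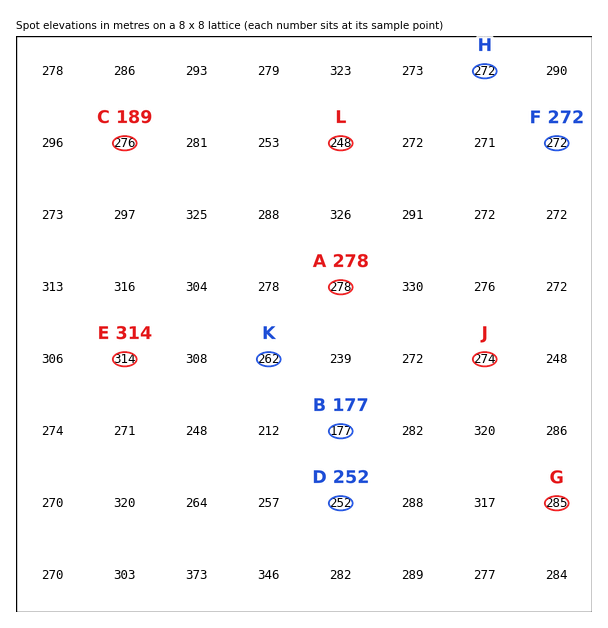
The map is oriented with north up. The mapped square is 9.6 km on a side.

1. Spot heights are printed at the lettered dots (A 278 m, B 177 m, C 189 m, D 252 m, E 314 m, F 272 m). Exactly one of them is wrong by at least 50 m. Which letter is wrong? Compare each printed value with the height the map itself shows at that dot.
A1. C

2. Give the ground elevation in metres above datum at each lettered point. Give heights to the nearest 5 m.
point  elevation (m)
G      285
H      270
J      275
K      260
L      250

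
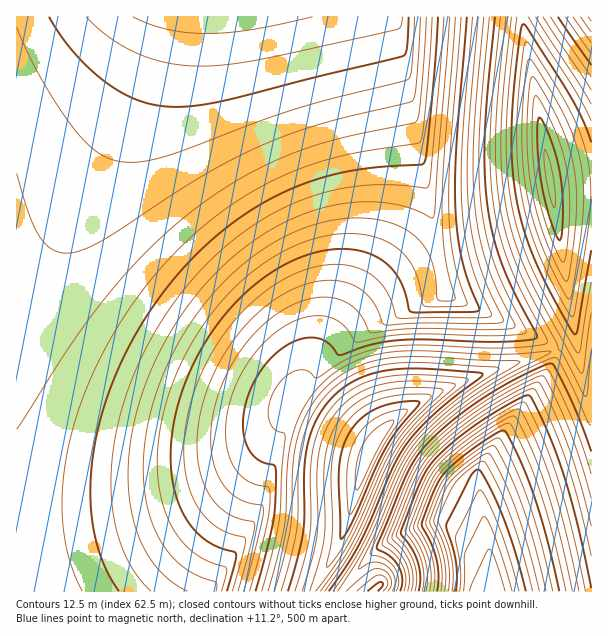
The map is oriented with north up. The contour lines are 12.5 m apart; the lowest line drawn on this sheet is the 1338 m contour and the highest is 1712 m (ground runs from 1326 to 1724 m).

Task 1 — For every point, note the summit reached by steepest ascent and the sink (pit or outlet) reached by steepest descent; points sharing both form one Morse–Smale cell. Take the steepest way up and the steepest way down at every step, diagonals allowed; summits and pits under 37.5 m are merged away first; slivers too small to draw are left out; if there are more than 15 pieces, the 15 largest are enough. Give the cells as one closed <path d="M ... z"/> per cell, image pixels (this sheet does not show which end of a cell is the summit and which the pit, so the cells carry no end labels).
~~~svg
<path d="M384 16l-368 1 1 575 295 0 28-50 22-74 18-34 31-28 38-20 105-36-8-8-100-48-30-151z"/><path d="M522 16l-136 0-1 4 31 123 30 151 100 48 9 8 17-8 4-4 0-6z"/><path d="M554 350l-71 23-34 13-38 20-31 28-18 34-22 74-24 42-2 8 180-1-16-106 0-12 30-47 42-57 6-13z"/><path d="M591 193l-38 2 23 143-22 13 2 5-6 13-42 57-30 47 0 12 17 107 97-1z"/><path d="M591 16l-68 1 27 168 4 9 38-2z"/>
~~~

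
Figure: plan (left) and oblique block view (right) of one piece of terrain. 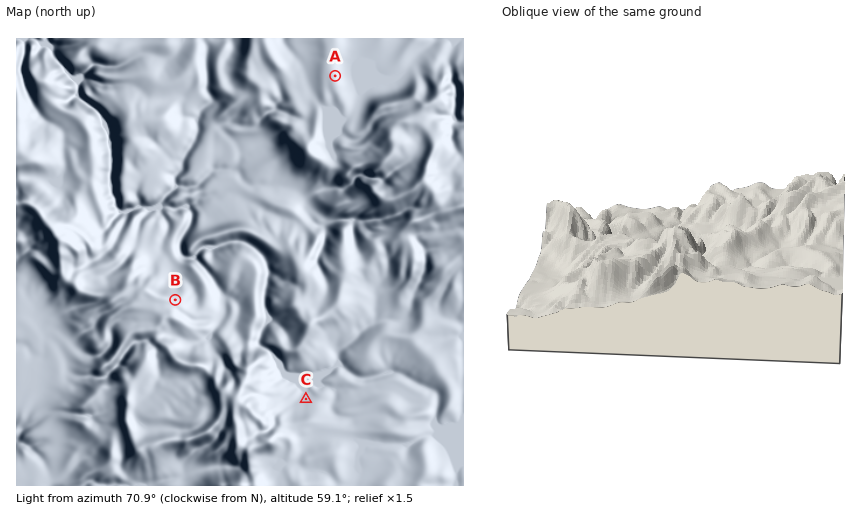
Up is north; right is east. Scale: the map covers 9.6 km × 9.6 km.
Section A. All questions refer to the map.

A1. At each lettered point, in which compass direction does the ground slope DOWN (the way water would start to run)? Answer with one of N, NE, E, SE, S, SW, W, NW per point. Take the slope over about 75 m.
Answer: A E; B NE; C N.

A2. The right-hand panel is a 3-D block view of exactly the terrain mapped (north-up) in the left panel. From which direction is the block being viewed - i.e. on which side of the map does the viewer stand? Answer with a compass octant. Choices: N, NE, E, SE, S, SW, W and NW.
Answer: S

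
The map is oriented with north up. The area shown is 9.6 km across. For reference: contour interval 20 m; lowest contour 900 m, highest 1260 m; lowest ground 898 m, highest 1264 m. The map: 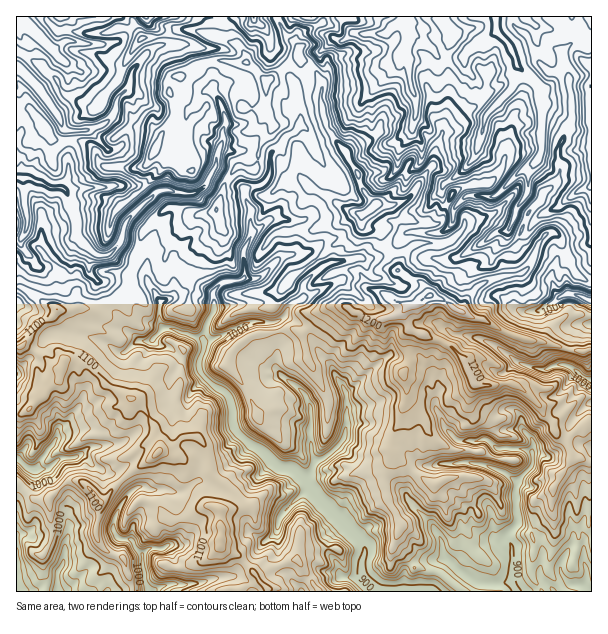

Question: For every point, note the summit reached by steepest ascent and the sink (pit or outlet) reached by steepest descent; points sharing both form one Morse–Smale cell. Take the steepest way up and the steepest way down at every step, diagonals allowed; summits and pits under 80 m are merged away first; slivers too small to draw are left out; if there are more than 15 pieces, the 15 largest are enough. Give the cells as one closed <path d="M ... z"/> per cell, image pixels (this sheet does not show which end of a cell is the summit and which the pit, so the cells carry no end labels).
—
<path d="M299 56l-32 24-19-18-39-1-14 5-9 8-10 2-6 5-1 11 5 7 1 15-7 14-6 6-8 16 14 13 5 0 12 7 6 0 2-2 0-10-5-14 2-19 14-14 4-12 13-9 13 2 6 6 3 10 21 2 8 13 0 5-12 16-4 24-5 2-12-4-9 8-7 14-6 21-4 3-22 4-14-8-7-2-26 24-4 15-12 31 0 11-6 8-16 7 3 6 7 6 6 12 16 14 11 2 4-4 5 6 12 4 10 10 17 3 7 16 24 18 4 10 2 21 4 8 13 11 15 9 13 14 12 1 9 6 20 26 26 24-16 15-2 5 0 6 8 10 4 12-20-2-18 14 0 7 289 0 1-169-5-1-12 10-9 10-10-8-4-12-10-9-1-6-22-21-7-2-36 1-13-26-13-13-41-17-6-15 1-5 26-13-11-14-12-5-10-8-1-8-9-9-16 7-15-1-15 4-9 0-11 6-10-15-19 1 3-3 0-9-6-21 14-1 7-5 4-15 14-24 0-5-9-13-11-26-8-7 1-8-5-12-1-21 12-10 5-8z"/><path d="M215 16l-199 1 0 222 6 0-2 4 4 6 14 17 10-1 14-13 4-2 11-14 17 18-4 7 0 11 12 12 4 16 8 0 13-10 1-14 12-31 2-12 16-17 12-10 7 2 14 8 22-4 4-3 6-21 7-14 9-8 12 4 5-2 4-24 10-10 2-11-8-13-21-2-3-10-6-6-7-2-12 2-7 7-4 12-14 14-2 19 5 14 0 10-2 2-6 0-12-7-5 0-14-13 8-16 6-6 7-14-1-15-5-7 0-6 7-10 7 0 12-10 14-5 37 1 0-6-9-12-23-8z"/><path d="M591 16l-314 1 7 16 14 14 2 10 11 9 3 0 5-6 1-9 12-11 4-2 5 4 13-10 33 2 5 10 9 5 5-1 2-12 6 0 15 10 11 12 24-1 0 9 14 17 3 15 12 10-7 8-2 12-9 28-19 20-10 6-4 6 2 13 10 8-2 13-5 7-10 5-29-2-22 19 10 10 1 8 4 3 18 10 10 13 17 6 13 11 4-3 6-13 11-12 18-7 23-3 4-3 10-16 5-13 5-7 6-3 9 7 14 33 5 5 9 5 4-1z"/><path d="M107 302l-15 8-35 0-9 10-9 5-17 20 22 11 13 12 5 0 3-7 7 0 14 5 22 20 21 12 5 0 11 12 9 16 2 11 4 9-1 5 14-5 9-8 16 0 8 11 5 24 19 18 0 9-2 6-10 4 4 17-2 18 7 7 10 2 32 38 31 0 2-7 18-14 19 3-1-7-10-16 0-6 2-5 16-15-26-24-20-26-9-6-12-1-13-14-15-9-13-11-4-8-2-21-4-10-24-18-7-16-17-3-10-10-12-4-5-6-4 4-11-2-16-14-6-12-7-6z"/><path d="M356 32l-15 10-5-4-4 2-12 11-1 9-7 6 10 17-2 19 6 26 10 13 10 11 3 9 9 12 4 16 12 14 0 3-12 9-1 7 7 7 14 2-2 12 7 7 21-18 29 2 6-2 8-7 3-16-10-8-2-13 4-6 10-6 19-20 9-28 2-12 7-8-12-10-1-12-14-17-2-13-24 2-11-12-15-10-6 0-2 12-5 1-9-5-5-10z"/><path d="M194 436l-12 2-9 8-14 5-36 27-21 23-6 27 0 6 4 11 7 7 7 2 6-16 11 2 11 14 3 28 5 10 75 0 5-3 9 1 20-11-22-25-10-2-7-7 2-18-4-17 10-4 2-6 0-9-16-14-4-9-4-19-4-8z"/><path d="M72 361l-7 0-5 19-7 4-26 26-11 4 0 44 14 11 17 0 13 18 9-6 14 1 18 20 22-24 29-20 6-6 2-6-12-32-14-16-5 0-21-12-19-19z"/><path d="M431 295l-27 14-1 5 6 15 41 17 13 13 13 26 36-1 7 2 22 21 1 6 10 9 4 12 10 8 9-10 12-10 5 0-1-73-7 3-12-2-29-8-10 0-17-5-34-18-11-1-15-8-10-9z"/><path d="M552 232l-7 3-5 7-5 13-10 16-4 3-23 3-18 7-11 12-7 15 9 7 11 1 34 18 68 15 8-4 0-66-13-5-5-5-14-33z"/><path d="M312 67l-17 17 1 21 5 12-1 8 8 7 6 17 14 22 0 5-14 24-4 15-7 5-13 0-1 2 6 20 0 9-3 3 19-1 10 15 11-6 9 0 15-4 15 1 9-3 6-5-6-8 2-12-14-2-7-7 1-7 9-5 3-7-12-14-4-16-9-12-3-9-10-11-10-13-6-26 2-19z"/><path d="M77 236l-11 14-4 2-17 14-7 0-14-17-4-9-4 0 1 108 3 0 17-21 11-7 9-10 35 0 14-8-4-18-12-12 0-11 4-7z"/><path d="M17 482l-1 109 41 1 1-20 6-11 2-19 4-15-3-9 0-24-5-6-3 0-11 11-13 0z"/><path d="M80 481l-11 0-8 7 7 10-1 20 3 9-4 15-2 19-6 11 0 19 49 1 1-14 7-23-8-3-7-7-4-11 6-31z"/><path d="M276 16l-51 0-2 16-3 6 17 6 9 12 0 6 8 5 12 13 9-4 25-20-2-9-14-14z"/><path d="M26 346l-10 2 1 66 6 0 4-4 26-26 6-4 3-11-8-2-10-11z"/>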